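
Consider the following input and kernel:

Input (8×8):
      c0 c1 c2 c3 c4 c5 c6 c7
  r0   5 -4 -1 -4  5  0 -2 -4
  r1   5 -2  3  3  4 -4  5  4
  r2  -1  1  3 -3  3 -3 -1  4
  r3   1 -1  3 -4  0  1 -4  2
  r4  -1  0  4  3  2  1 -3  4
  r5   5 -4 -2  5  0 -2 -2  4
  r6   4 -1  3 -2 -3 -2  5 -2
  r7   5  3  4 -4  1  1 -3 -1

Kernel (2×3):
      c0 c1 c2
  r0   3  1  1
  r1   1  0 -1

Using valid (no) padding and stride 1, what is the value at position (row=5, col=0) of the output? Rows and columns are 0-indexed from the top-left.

10

The receptive field on the input at this output position is [5 -4 -2 / 4 -1 3]. Elementwise product with the kernel and sum: 5·3 + -4·1 + -2·1 + 4·1 + 3·-1.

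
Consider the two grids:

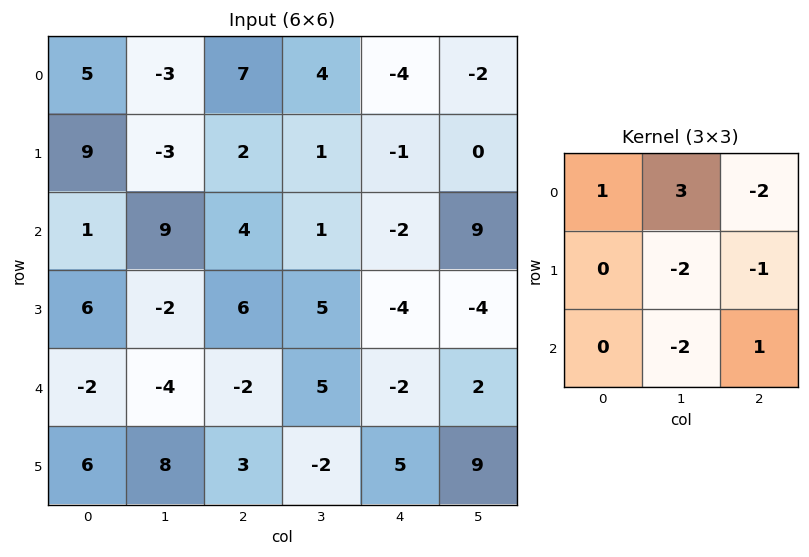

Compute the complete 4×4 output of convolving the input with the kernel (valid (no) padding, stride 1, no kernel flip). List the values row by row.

Output[0,0]: The receptive field on the input at this output position is [5 -3 7 / 9 -3 2 / 1 9 4]. Elementwise product with the kernel and sum: 5·1 + -3·3 + 7·-2 + -3·-2 + 2·-1 + 9·-2 + 4·1.

-28 -2 22 11
-16 -15 -7 -3
24 11 -7 -5
-15 -3 30 2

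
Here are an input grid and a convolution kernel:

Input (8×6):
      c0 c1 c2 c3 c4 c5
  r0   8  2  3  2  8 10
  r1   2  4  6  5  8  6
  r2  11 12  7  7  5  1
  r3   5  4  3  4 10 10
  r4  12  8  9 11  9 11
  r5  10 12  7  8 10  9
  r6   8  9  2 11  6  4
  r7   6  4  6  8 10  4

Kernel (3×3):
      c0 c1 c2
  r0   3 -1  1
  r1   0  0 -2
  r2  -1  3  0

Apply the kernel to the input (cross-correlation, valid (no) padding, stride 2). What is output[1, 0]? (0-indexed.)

The receptive field on the input at this output position is [11 12 7 / 5 4 3 / 12 8 9]. Elementwise product with the kernel and sum: 11·3 + 12·-1 + 7·1 + 3·-2 + 12·-1 + 8·3.

34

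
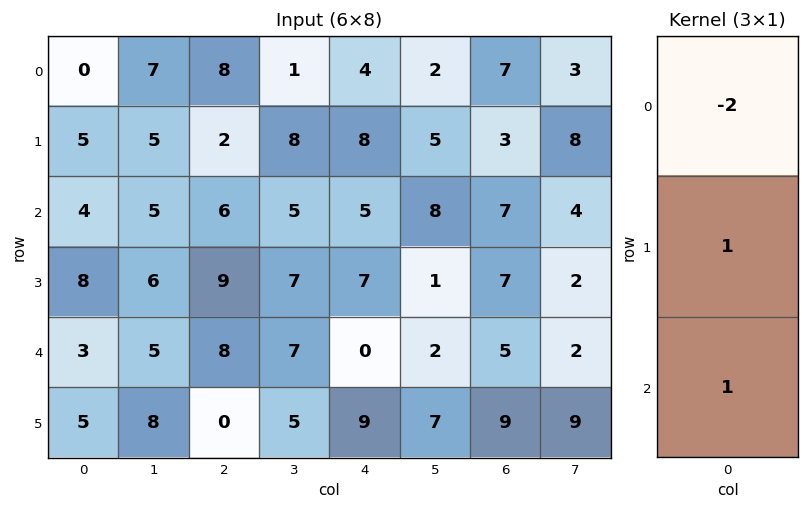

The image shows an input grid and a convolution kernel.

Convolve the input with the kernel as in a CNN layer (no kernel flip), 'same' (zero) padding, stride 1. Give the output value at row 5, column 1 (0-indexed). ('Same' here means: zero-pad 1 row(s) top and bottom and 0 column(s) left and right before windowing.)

The receptive field on the zero-padded input at this output position is [5 / 8 / 0]. Elementwise product with the kernel and sum: 5·-2 + 8·1 + 0·1.

-2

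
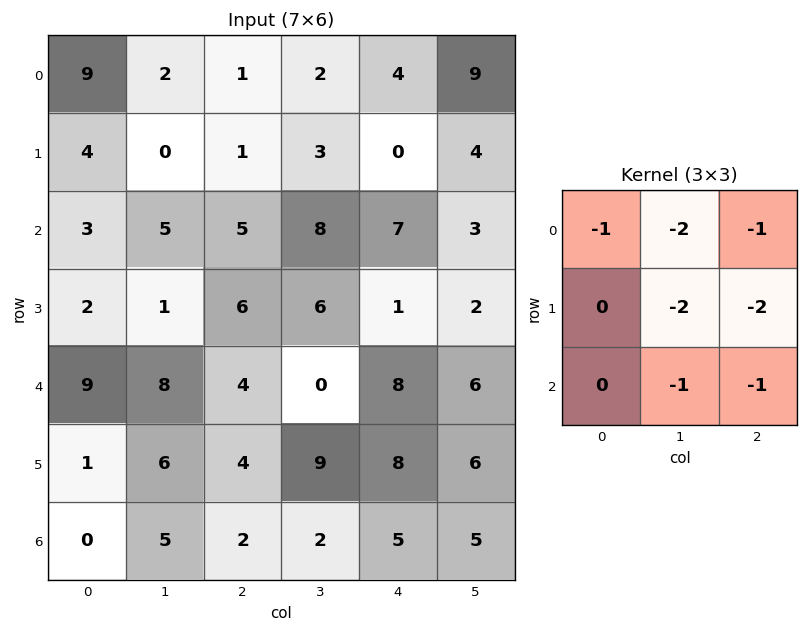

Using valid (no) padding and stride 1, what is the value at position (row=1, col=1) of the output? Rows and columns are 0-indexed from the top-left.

-43

The receptive field on the input at this output position is [0 1 3 / 5 5 8 / 1 6 6]. Elementwise product with the kernel and sum: 0·-1 + 1·-2 + 3·-1 + 5·-2 + 8·-2 + 6·-1 + 6·-1.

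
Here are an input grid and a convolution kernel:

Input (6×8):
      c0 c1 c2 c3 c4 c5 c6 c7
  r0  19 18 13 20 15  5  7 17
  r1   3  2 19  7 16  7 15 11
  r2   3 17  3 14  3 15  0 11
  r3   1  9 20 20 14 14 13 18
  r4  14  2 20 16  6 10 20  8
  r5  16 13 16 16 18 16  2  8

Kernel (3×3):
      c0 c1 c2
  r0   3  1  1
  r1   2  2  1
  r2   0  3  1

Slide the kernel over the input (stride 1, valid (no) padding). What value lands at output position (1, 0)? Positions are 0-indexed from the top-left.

120

The receptive field on the input at this output position is [3 2 19 / 3 17 3 / 1 9 20]. Elementwise product with the kernel and sum: 3·3 + 2·1 + 19·1 + 3·2 + 17·2 + 3·1 + 9·3 + 20·1.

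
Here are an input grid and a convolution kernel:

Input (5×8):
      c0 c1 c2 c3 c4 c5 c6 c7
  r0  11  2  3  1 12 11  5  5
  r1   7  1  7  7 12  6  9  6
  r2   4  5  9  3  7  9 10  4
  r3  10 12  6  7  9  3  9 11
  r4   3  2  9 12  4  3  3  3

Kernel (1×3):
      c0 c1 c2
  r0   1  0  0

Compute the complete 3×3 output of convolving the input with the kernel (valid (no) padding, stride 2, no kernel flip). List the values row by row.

Output[0,0]: The receptive field on the input at this output position is [11 2 3]. Elementwise product with the kernel and sum: 11·1.
Output[0,1]: The receptive field on the input at this output position is [3 1 12]. Elementwise product with the kernel and sum: 3·1.

11 3 12
4 9 7
3 9 4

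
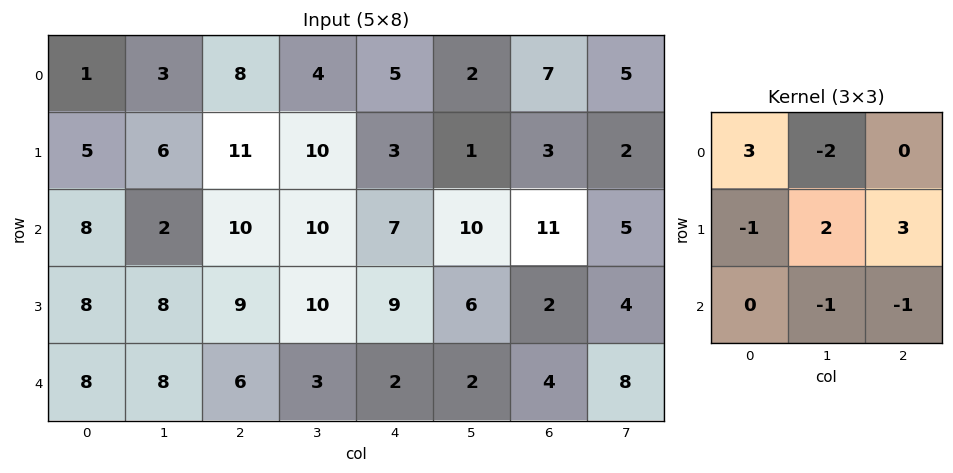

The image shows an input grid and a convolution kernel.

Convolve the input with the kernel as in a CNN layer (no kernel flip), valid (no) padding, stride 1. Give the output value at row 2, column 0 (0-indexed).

The receptive field on the input at this output position is [8 2 10 / 8 8 9 / 8 8 6]. Elementwise product with the kernel and sum: 8·3 + 2·-2 + 8·-1 + 8·2 + 9·3 + 8·-1 + 6·-1.

41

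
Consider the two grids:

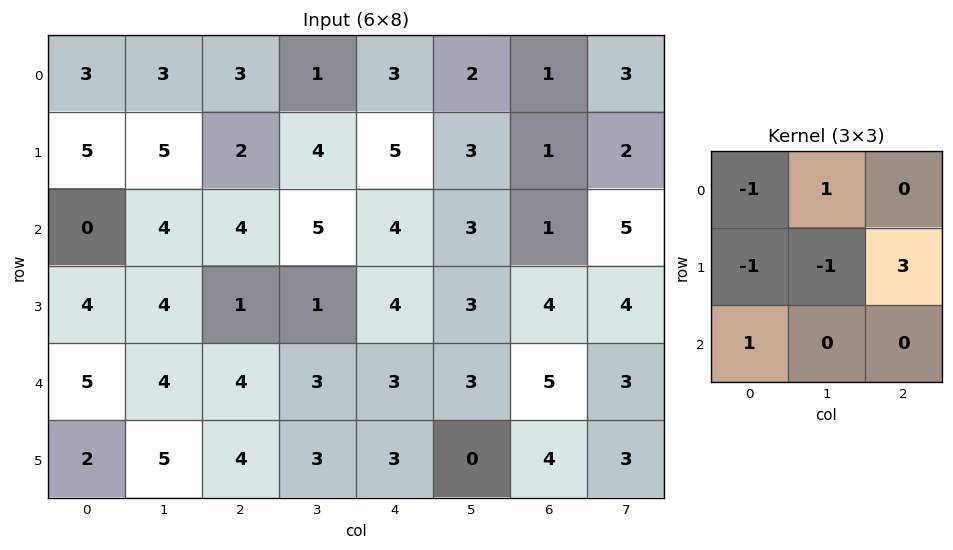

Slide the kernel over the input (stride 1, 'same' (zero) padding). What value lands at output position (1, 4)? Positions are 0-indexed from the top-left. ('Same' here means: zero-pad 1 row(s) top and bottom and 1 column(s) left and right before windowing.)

The receptive field on the zero-padded input at this output position is [1 3 2 / 4 5 3 / 5 4 3]. Elementwise product with the kernel and sum: 1·-1 + 3·1 + 4·-1 + 5·-1 + 3·3 + 5·1.

7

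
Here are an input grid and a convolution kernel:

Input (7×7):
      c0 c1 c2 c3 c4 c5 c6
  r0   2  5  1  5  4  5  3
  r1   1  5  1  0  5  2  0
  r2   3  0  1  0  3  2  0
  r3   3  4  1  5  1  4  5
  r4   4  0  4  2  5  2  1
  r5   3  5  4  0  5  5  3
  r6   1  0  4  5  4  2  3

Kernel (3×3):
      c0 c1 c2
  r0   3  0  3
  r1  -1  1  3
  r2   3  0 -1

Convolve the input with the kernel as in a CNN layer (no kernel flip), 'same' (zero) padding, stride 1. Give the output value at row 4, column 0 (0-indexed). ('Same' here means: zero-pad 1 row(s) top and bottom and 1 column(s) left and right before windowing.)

11

The receptive field on the zero-padded input at this output position is [0 3 4 / 0 4 0 / 0 3 5]. Elementwise product with the kernel and sum: 0·3 + 4·3 + 0·-1 + 4·1 + 0·3 + 0·3 + 5·-1.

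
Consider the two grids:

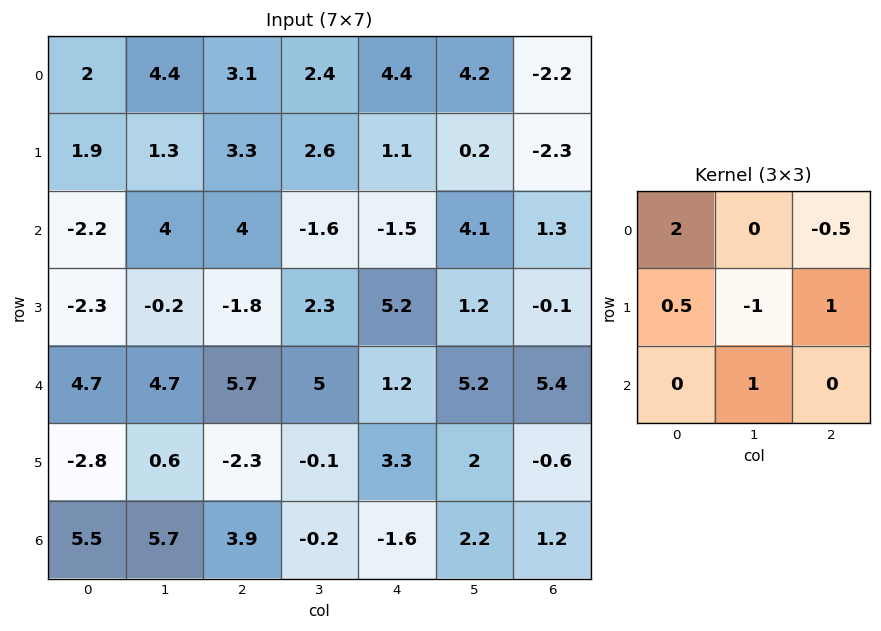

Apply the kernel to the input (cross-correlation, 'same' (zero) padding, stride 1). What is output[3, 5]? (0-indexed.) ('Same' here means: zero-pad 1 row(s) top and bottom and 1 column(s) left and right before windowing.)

The receptive field on the zero-padded input at this output position is [-1.5 4.1 1.3 / 5.2 1.2 -0.1 / 1.2 5.2 5.4]. Elementwise product with the kernel and sum: -1.5·2 + 1.3·-0.5 + 5.2·0.5 + 1.2·-1 + -0.1·1 + 5.2·1.

2.85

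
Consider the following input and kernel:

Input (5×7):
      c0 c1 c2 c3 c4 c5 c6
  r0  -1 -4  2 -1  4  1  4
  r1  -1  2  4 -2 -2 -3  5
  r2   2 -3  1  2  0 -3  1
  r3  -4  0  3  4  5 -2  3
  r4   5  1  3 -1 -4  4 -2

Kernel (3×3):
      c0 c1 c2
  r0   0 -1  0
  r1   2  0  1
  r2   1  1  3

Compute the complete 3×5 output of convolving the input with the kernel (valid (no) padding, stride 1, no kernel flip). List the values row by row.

8 4 10 -18 0
8 7 26 6 16
13 4 -1 13 10

Output[0,0]: The receptive field on the input at this output position is [-1 -4 2 / -1 2 4 / 2 -3 1]. Elementwise product with the kernel and sum: -4·-1 + -1·2 + 4·1 + 2·1 + -3·1 + 1·3.
Output[0,1]: The receptive field on the input at this output position is [-4 2 -1 / 2 4 -2 / -3 1 2]. Elementwise product with the kernel and sum: 2·-1 + 2·2 + -2·1 + -3·1 + 1·1 + 2·3.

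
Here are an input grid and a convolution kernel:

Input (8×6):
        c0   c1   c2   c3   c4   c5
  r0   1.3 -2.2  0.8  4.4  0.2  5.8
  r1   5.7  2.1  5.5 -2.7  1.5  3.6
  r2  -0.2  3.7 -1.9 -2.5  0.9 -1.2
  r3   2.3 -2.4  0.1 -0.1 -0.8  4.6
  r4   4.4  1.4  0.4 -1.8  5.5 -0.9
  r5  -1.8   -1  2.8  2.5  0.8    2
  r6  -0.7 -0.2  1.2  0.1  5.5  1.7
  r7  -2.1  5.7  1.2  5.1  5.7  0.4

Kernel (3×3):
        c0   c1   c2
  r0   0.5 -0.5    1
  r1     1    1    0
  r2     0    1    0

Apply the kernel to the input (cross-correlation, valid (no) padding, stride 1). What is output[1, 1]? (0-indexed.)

The receptive field on the input at this output position is [2.1 5.5 -2.7 / 3.7 -1.9 -2.5 / -2.4 0.1 -0.1]. Elementwise product with the kernel and sum: 2.1·0.5 + 5.5·-0.5 + -2.7·1 + 3.7·1 + -1.9·1 + 0.1·1.

-2.5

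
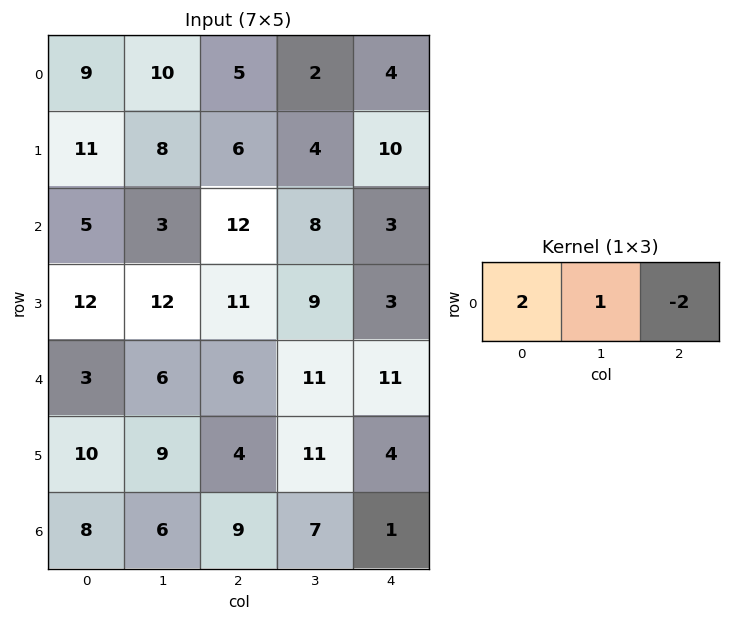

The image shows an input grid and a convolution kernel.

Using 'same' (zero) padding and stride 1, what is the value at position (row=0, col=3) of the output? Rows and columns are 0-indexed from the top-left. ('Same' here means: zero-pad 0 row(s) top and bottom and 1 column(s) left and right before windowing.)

The receptive field on the zero-padded input at this output position is [5 2 4]. Elementwise product with the kernel and sum: 5·2 + 2·1 + 4·-2.

4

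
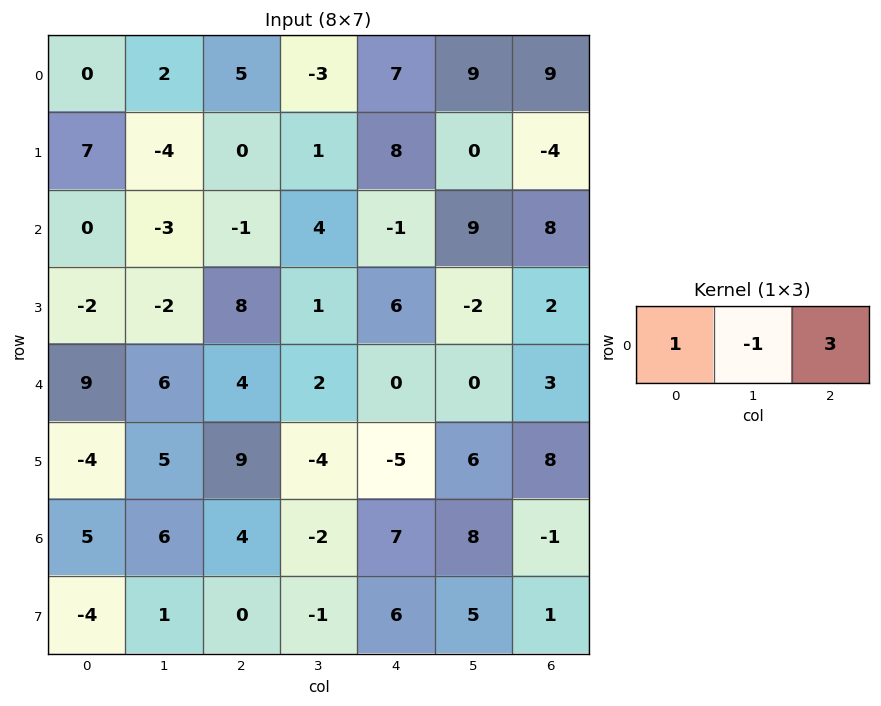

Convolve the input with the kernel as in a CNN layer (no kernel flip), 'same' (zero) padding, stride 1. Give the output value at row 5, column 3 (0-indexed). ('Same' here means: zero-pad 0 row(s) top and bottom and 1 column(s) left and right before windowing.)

The receptive field on the zero-padded input at this output position is [9 -4 -5]. Elementwise product with the kernel and sum: 9·1 + -4·-1 + -5·3.

-2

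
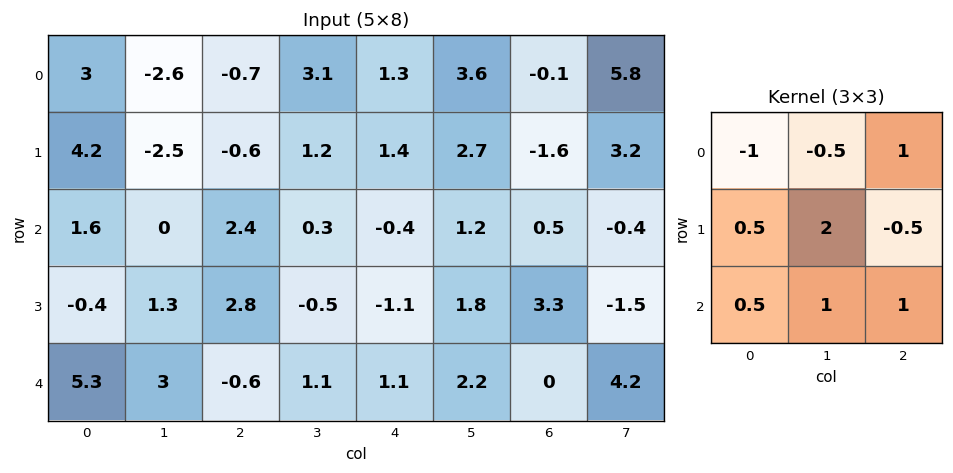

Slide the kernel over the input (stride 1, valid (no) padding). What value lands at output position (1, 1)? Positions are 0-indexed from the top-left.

11.6

The receptive field on the input at this output position is [-2.5 -0.6 1.2 / 0 2.4 0.3 / 1.3 2.8 -0.5]. Elementwise product with the kernel and sum: -2.5·-1 + -0.6·-0.5 + 1.2·1 + 0·0.5 + 2.4·2 + 0.3·-0.5 + 1.3·0.5 + 2.8·1 + -0.5·1.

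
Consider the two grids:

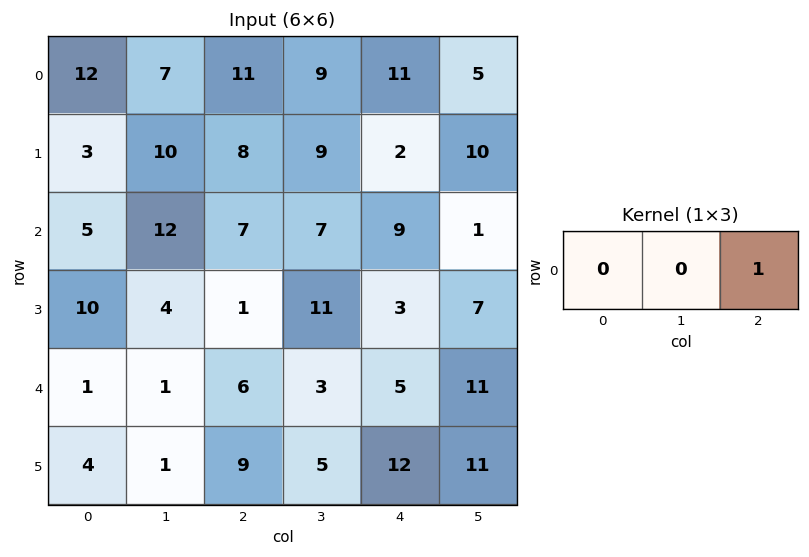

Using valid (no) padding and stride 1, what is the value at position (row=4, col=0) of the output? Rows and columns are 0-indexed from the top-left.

6

The receptive field on the input at this output position is [1 1 6]. Elementwise product with the kernel and sum: 6·1.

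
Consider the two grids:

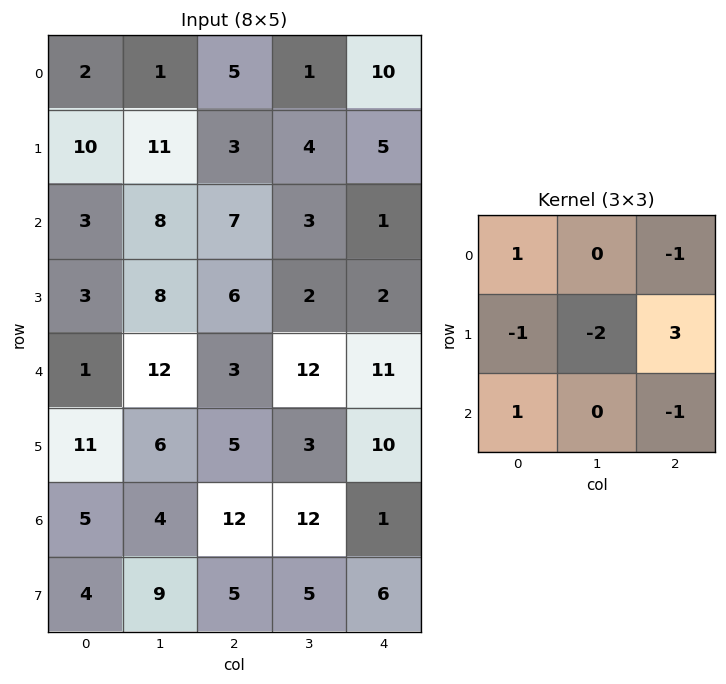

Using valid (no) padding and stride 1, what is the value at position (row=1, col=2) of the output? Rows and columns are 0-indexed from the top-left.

-8

The receptive field on the input at this output position is [3 4 5 / 7 3 1 / 6 2 2]. Elementwise product with the kernel and sum: 3·1 + 5·-1 + 7·-1 + 3·-2 + 1·3 + 6·1 + 2·-1.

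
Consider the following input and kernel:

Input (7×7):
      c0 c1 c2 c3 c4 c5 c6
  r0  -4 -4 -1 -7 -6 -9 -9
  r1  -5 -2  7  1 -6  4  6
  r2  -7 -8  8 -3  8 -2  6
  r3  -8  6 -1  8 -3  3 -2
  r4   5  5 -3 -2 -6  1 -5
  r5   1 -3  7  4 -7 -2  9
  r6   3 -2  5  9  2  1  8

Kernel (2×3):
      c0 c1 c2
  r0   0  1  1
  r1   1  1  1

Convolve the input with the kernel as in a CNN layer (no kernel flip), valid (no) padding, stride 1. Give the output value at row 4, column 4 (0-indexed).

The receptive field on the input at this output position is [-6 1 -5 / -7 -2 9]. Elementwise product with the kernel and sum: 1·1 + -5·1 + -7·1 + -2·1 + 9·1.

-4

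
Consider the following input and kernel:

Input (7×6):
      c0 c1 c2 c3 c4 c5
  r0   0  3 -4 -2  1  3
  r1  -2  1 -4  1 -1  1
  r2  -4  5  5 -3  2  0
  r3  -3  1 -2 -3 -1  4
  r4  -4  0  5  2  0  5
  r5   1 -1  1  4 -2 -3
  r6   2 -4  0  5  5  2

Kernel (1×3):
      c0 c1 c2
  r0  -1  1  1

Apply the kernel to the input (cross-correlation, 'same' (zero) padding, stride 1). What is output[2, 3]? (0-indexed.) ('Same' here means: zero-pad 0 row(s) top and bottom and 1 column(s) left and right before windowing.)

-6

The receptive field on the zero-padded input at this output position is [5 -3 2]. Elementwise product with the kernel and sum: 5·-1 + -3·1 + 2·1.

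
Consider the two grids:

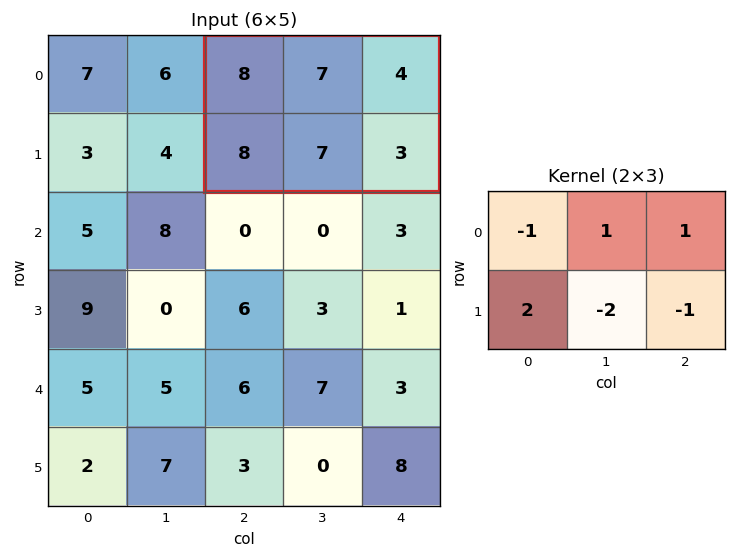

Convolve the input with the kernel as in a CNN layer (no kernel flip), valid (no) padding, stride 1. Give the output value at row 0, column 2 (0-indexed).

The receptive field on the input at this output position is [8 7 4 / 8 7 3]. Elementwise product with the kernel and sum: 8·-1 + 7·1 + 4·1 + 8·2 + 7·-2 + 3·-1.

2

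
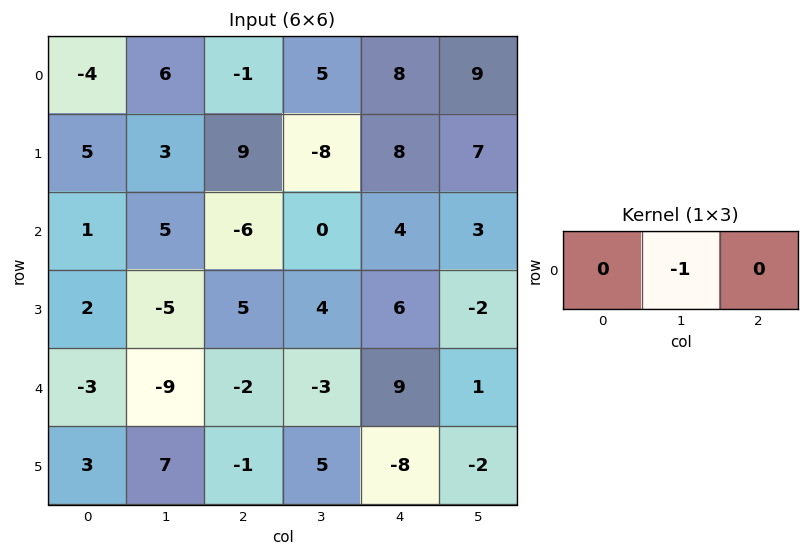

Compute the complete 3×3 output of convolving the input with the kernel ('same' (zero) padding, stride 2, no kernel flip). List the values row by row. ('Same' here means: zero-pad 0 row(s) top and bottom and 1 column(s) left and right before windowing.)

4 1 -8
-1 6 -4
3 2 -9

Output[0,0]: The receptive field on the zero-padded input at this output position is [0 -4 6]. Elementwise product with the kernel and sum: -4·-1.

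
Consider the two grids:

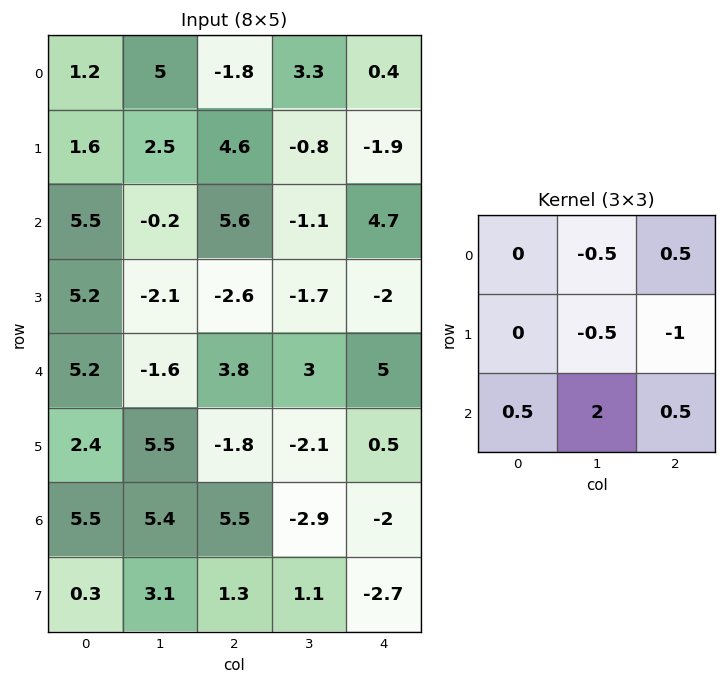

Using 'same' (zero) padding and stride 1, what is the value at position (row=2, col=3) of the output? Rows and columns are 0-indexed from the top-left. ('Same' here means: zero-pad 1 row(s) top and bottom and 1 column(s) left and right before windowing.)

The receptive field on the zero-padded input at this output position is [4.6 -0.8 -1.9 / 5.6 -1.1 4.7 / -2.6 -1.7 -2]. Elementwise product with the kernel and sum: -0.8·-0.5 + -1.9·0.5 + -1.1·-0.5 + 4.7·-1 + -2.6·0.5 + -1.7·2 + -2·0.5.

-10.4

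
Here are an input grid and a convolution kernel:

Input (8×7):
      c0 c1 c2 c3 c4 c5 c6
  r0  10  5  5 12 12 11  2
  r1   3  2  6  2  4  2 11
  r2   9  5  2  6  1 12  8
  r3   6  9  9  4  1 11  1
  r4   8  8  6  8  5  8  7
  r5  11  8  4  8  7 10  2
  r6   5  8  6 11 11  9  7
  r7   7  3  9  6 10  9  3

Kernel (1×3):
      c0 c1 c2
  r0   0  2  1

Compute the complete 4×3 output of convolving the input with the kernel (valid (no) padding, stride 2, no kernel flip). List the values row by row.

15 36 24
12 13 32
22 21 23
22 33 25

Output[0,0]: The receptive field on the input at this output position is [10 5 5]. Elementwise product with the kernel and sum: 5·2 + 5·1.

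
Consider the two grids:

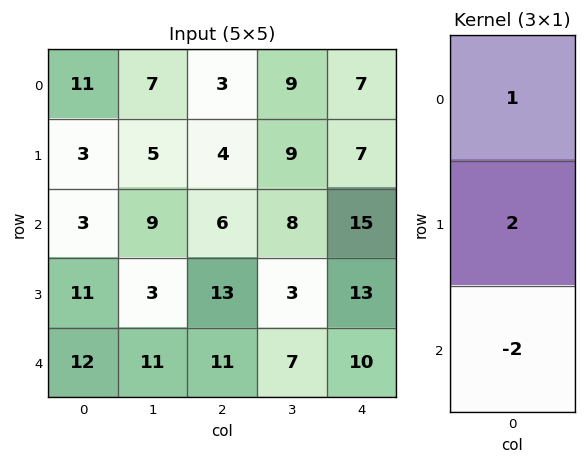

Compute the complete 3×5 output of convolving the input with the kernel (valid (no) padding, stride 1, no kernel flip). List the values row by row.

11 -1 -1 11 -9
-13 17 -10 19 11
1 -7 10 0 21

Output[0,0]: The receptive field on the input at this output position is [11 / 3 / 3]. Elementwise product with the kernel and sum: 11·1 + 3·2 + 3·-2.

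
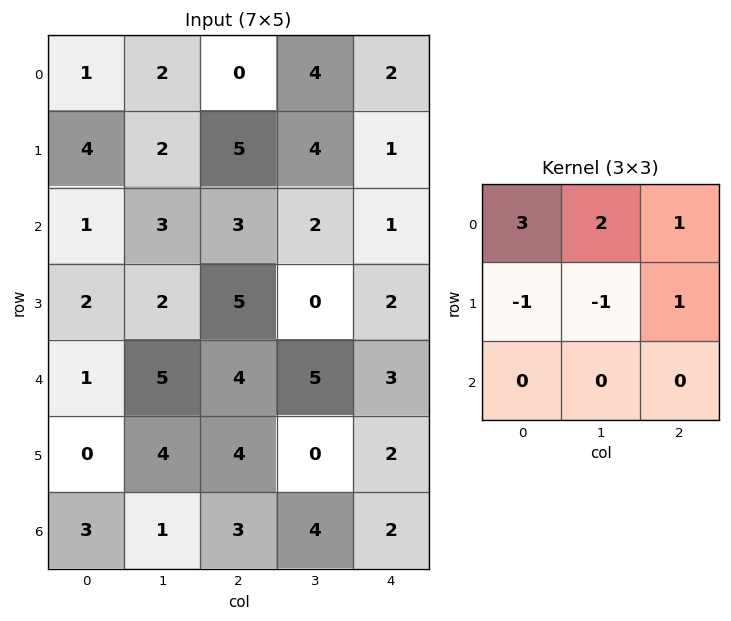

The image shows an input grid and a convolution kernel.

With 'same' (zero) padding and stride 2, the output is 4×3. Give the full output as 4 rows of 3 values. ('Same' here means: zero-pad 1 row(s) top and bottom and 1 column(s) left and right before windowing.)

1 2 -6
12 16 11
10 12 -4
2 20 -2

Output[0,0]: The receptive field on the zero-padded input at this output position is [0 0 0 / 0 1 2 / 0 4 2]. Elementwise product with the kernel and sum: 0·3 + 0·2 + 0·1 + 0·-1 + 1·-1 + 2·1.
Output[0,1]: The receptive field on the zero-padded input at this output position is [0 0 0 / 2 0 4 / 2 5 4]. Elementwise product with the kernel and sum: 0·3 + 0·2 + 0·1 + 2·-1 + 0·-1 + 4·1.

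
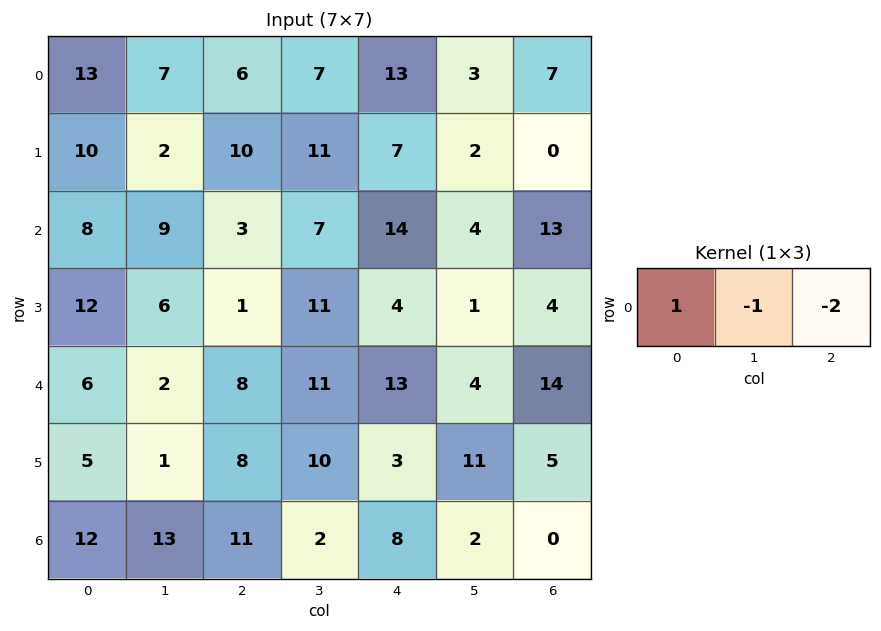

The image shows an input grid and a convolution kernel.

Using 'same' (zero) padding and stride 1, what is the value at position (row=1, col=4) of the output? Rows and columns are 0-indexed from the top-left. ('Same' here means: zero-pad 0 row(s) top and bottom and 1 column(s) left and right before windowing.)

The receptive field on the zero-padded input at this output position is [11 7 2]. Elementwise product with the kernel and sum: 11·1 + 7·-1 + 2·-2.

0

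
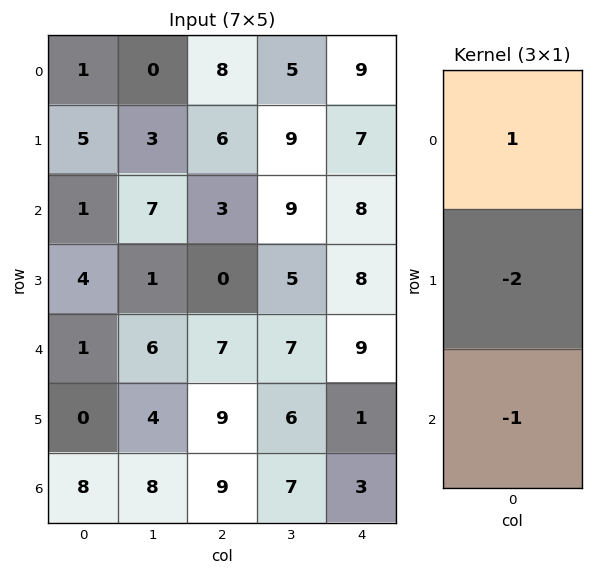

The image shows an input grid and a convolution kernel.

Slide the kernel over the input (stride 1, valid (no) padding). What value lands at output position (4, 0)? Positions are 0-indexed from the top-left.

-7

The receptive field on the input at this output position is [1 / 0 / 8]. Elementwise product with the kernel and sum: 1·1 + 0·-2 + 8·-1.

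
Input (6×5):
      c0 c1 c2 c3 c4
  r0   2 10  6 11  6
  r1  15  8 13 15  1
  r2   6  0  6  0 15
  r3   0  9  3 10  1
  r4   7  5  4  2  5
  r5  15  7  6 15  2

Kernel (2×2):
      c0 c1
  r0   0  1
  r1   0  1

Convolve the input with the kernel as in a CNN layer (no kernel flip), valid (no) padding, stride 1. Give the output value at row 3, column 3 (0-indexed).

The receptive field on the input at this output position is [10 1 / 2 5]. Elementwise product with the kernel and sum: 1·1 + 5·1.

6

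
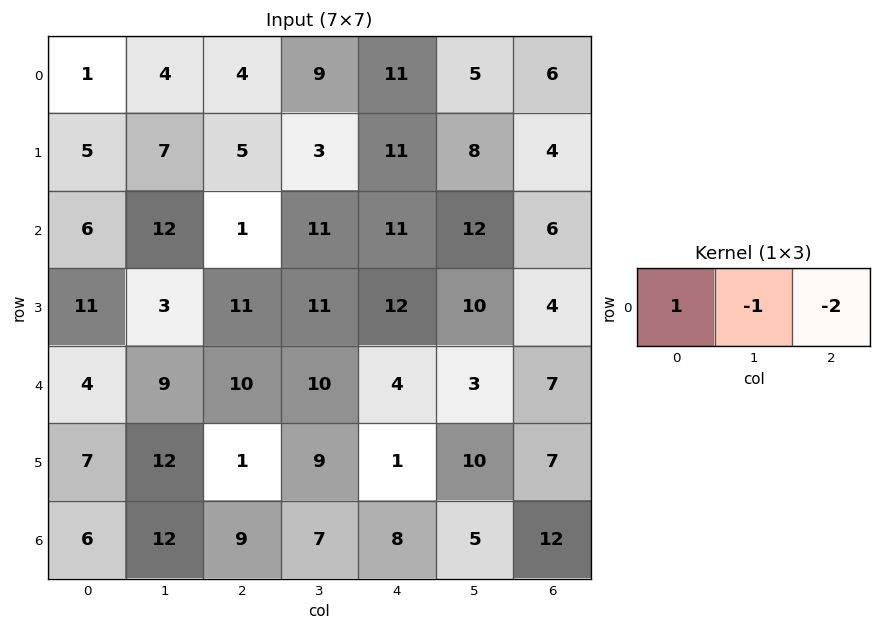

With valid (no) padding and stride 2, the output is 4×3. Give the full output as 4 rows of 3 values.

Output[0,0]: The receptive field on the input at this output position is [1 4 4]. Elementwise product with the kernel and sum: 1·1 + 4·-1 + 4·-2.
Output[0,1]: The receptive field on the input at this output position is [4 9 11]. Elementwise product with the kernel and sum: 4·1 + 9·-1 + 11·-2.

-11 -27 -6
-8 -32 -13
-25 -8 -13
-24 -14 -21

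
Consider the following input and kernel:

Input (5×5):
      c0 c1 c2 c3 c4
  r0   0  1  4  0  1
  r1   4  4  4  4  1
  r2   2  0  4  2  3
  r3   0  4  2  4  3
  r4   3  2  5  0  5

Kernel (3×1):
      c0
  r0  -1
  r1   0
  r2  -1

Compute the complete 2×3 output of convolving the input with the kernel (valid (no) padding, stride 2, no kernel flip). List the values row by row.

Output[0,0]: The receptive field on the input at this output position is [0 / 4 / 2]. Elementwise product with the kernel and sum: 0·-1 + 2·-1.
Output[0,1]: The receptive field on the input at this output position is [4 / 4 / 4]. Elementwise product with the kernel and sum: 4·-1 + 4·-1.

-2 -8 -4
-5 -9 -8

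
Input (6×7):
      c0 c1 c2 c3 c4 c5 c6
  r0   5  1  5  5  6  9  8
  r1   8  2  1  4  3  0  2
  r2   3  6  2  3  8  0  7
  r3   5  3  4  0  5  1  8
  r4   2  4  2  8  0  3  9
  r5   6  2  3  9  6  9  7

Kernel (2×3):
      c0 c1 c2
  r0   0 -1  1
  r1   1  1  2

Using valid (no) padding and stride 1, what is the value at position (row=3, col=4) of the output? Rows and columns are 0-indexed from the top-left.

The receptive field on the input at this output position is [5 1 8 / 0 3 9]. Elementwise product with the kernel and sum: 1·-1 + 8·1 + 0·1 + 3·1 + 9·2.

28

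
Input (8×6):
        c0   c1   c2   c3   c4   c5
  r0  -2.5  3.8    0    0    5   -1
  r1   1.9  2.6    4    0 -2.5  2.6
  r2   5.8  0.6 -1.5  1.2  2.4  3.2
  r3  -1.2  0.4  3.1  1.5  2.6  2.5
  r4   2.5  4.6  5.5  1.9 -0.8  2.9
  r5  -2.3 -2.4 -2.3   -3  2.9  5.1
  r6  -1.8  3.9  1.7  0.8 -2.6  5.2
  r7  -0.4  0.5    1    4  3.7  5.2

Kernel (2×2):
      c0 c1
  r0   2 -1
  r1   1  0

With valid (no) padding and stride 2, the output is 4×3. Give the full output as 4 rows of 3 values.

-6.9 4 8.5
9.8 -1.1 4.2
-1.9 6.8 -1.6
-7.9 3.6 -6.7

Output[0,0]: The receptive field on the input at this output position is [-2.5 3.8 / 1.9 2.6]. Elementwise product with the kernel and sum: -2.5·2 + 3.8·-1 + 1.9·1.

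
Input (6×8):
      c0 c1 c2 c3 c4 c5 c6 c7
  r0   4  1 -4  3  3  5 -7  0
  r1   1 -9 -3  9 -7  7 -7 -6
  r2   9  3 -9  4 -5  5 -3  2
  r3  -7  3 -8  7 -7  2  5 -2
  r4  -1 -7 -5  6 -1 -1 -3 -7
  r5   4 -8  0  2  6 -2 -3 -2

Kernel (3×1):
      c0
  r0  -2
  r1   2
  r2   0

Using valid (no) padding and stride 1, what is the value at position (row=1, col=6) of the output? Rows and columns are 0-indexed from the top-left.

The receptive field on the input at this output position is [-7 / -3 / 5]. Elementwise product with the kernel and sum: -7·-2 + -3·2.

8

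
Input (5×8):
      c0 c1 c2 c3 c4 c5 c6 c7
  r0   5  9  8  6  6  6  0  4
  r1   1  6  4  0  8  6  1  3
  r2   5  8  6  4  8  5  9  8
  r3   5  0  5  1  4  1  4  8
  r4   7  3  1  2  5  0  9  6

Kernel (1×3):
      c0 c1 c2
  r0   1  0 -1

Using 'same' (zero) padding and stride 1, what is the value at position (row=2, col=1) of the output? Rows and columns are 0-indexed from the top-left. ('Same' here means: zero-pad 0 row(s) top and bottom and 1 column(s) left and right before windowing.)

-1

The receptive field on the zero-padded input at this output position is [5 8 6]. Elementwise product with the kernel and sum: 5·1 + 6·-1.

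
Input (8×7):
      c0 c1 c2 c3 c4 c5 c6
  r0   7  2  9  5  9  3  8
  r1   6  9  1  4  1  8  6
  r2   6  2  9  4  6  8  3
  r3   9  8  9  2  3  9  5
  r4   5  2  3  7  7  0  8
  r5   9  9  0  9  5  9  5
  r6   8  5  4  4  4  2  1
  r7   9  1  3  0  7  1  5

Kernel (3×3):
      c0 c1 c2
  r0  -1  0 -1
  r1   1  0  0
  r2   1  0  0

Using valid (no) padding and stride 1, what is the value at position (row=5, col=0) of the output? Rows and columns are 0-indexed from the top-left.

8

The receptive field on the input at this output position is [9 9 0 / 8 5 4 / 9 1 3]. Elementwise product with the kernel and sum: 9·-1 + 0·-1 + 8·1 + 9·1.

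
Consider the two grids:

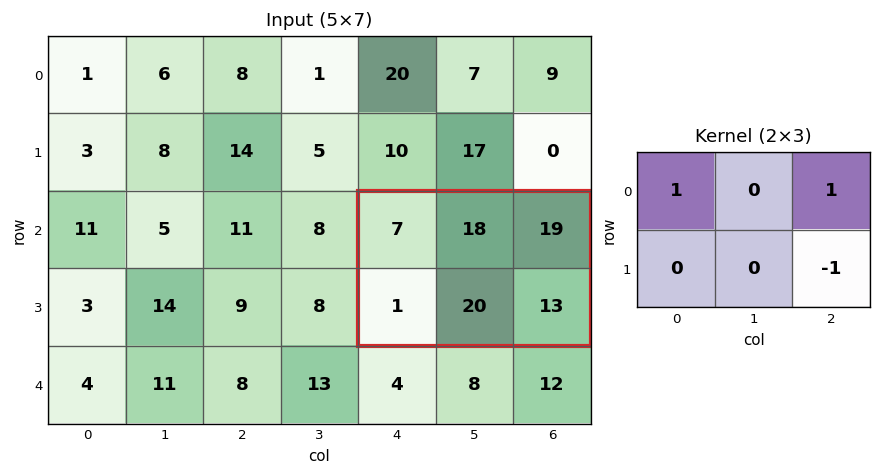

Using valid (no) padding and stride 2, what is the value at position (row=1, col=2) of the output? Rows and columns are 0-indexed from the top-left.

The receptive field on the input at this output position is [7 18 19 / 1 20 13]. Elementwise product with the kernel and sum: 7·1 + 19·1 + 13·-1.

13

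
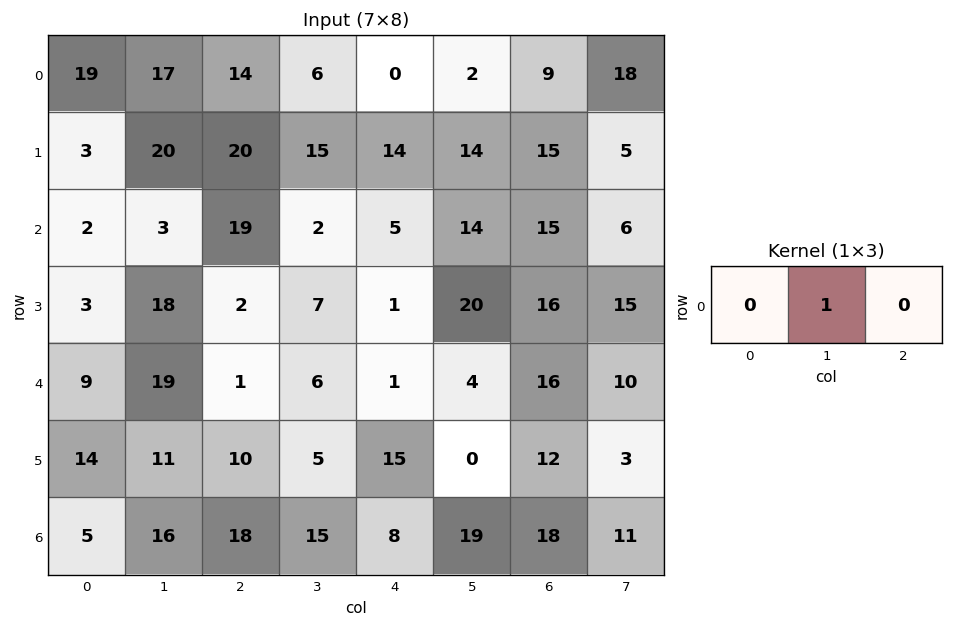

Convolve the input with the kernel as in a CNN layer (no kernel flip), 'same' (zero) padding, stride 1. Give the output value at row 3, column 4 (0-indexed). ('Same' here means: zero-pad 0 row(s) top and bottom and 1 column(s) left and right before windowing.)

The receptive field on the zero-padded input at this output position is [7 1 20]. Elementwise product with the kernel and sum: 1·1.

1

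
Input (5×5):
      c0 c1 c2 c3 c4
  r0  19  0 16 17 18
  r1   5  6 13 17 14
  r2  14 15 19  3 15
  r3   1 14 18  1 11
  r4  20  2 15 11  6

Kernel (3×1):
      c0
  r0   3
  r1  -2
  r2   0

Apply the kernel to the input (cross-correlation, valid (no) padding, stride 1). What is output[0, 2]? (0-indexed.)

The receptive field on the input at this output position is [16 / 13 / 19]. Elementwise product with the kernel and sum: 16·3 + 13·-2.

22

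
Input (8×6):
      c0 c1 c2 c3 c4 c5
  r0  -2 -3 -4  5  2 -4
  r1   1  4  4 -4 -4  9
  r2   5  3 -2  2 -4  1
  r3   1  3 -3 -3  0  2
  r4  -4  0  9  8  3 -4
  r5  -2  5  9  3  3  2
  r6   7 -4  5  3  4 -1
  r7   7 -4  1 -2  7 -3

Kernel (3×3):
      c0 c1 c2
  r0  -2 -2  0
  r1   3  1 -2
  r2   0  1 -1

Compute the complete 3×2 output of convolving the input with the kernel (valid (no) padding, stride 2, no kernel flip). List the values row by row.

14 20
-13 -7
-20 -11

Output[0,0]: The receptive field on the input at this output position is [-2 -3 -4 / 1 4 4 / 5 3 -2]. Elementwise product with the kernel and sum: -2·-2 + -3·-2 + 1·3 + 4·1 + 4·-2 + 3·1 + -2·-1.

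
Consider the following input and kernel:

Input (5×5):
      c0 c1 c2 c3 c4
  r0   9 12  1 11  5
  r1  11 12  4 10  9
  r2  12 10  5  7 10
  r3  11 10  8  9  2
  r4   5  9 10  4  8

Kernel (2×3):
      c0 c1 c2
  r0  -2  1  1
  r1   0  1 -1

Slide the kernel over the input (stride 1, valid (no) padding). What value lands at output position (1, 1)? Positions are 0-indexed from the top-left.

-12

The receptive field on the input at this output position is [12 4 10 / 10 5 7]. Elementwise product with the kernel and sum: 12·-2 + 4·1 + 10·1 + 5·1 + 7·-1.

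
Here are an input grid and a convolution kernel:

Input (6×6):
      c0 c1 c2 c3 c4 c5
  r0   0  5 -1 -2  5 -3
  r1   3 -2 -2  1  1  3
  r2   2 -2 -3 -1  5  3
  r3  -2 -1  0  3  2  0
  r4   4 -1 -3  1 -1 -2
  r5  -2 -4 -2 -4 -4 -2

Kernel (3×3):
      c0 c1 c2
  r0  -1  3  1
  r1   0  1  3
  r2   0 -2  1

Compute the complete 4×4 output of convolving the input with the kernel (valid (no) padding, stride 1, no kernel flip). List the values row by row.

7 -4 11 17
-20 -6 16 15
-13 8 11 21
-5 4 13 2

Output[0,0]: The receptive field on the input at this output position is [0 5 -1 / 3 -2 -2 / 2 -2 -3]. Elementwise product with the kernel and sum: 0·-1 + 5·3 + -1·1 + -2·1 + -2·3 + -2·-2 + -3·1.
Output[0,1]: The receptive field on the input at this output position is [5 -1 -2 / -2 -2 1 / -2 -3 -1]. Elementwise product with the kernel and sum: 5·-1 + -1·3 + -2·1 + -2·1 + 1·3 + -3·-2 + -1·1.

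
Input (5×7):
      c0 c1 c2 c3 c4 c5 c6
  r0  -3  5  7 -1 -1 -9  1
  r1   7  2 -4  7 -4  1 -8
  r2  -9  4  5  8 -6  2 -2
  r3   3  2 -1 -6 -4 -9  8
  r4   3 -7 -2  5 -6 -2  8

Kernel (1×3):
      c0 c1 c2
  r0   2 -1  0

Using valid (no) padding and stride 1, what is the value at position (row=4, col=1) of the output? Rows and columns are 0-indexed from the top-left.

-12

The receptive field on the input at this output position is [-7 -2 5]. Elementwise product with the kernel and sum: -7·2 + -2·-1.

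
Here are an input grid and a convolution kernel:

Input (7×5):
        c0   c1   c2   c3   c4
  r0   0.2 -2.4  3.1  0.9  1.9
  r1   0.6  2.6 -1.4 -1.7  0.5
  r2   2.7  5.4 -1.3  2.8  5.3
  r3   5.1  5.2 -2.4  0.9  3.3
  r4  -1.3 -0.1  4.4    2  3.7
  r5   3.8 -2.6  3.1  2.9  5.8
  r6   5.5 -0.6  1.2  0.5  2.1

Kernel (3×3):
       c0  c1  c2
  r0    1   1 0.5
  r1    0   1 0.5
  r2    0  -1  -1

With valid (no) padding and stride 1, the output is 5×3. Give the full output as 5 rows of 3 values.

Output[0,0]: The receptive field on the input at this output position is [0.2 -2.4 3.1 / 0.6 2.6 -1.4 / 2.7 5.4 -1.3]. Elementwise product with the kernel and sum: 0.2·1 + -2.4·1 + 3.1·0.5 + 2.6·1 + -1.4·0.5 + 5.4·-1 + -1.3·-1.
Output[0,1]: The receptive field on the input at this output position is [-2.4 3.1 0.9 / 2.6 -1.4 -1.7 / 5.4 -1.3 2.8]. Elementwise product with the kernel and sum: -2.4·1 + 3.1·1 + 0.9·0.5 + -1.4·1 + -1.7·0.5 + -1.3·-1 + 2.8·-1.

-2.85 -2.6 -4.6
4.45 1.95 -1.6
7.15 -2.85 1
10.7 2.65 -4.7
-0.85 8.15 11.45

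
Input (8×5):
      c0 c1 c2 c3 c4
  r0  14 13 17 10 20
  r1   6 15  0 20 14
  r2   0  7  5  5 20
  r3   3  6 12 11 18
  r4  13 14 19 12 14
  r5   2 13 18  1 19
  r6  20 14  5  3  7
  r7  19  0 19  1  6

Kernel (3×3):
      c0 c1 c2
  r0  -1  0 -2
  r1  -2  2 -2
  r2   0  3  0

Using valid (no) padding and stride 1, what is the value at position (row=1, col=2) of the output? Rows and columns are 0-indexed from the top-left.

The receptive field on the input at this output position is [0 20 14 / 5 5 20 / 12 11 18]. Elementwise product with the kernel and sum: 0·-1 + 14·-2 + 5·-2 + 5·2 + 20·-2 + 11·3.

-35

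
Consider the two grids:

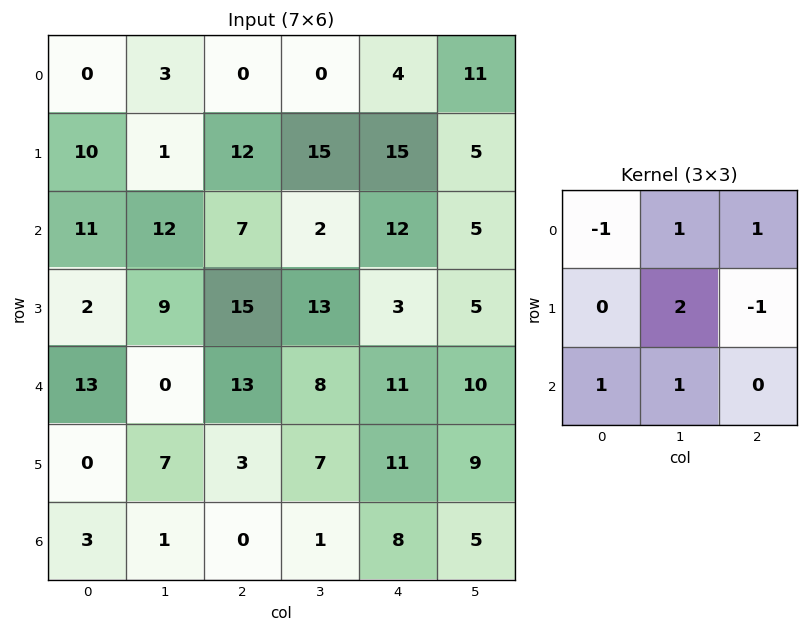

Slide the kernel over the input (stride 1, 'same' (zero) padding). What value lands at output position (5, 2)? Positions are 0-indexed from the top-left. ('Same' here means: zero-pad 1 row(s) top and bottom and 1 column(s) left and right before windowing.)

21

The receptive field on the zero-padded input at this output position is [0 13 8 / 7 3 7 / 1 0 1]. Elementwise product with the kernel and sum: 0·-1 + 13·1 + 8·1 + 3·2 + 7·-1 + 1·1 + 0·1.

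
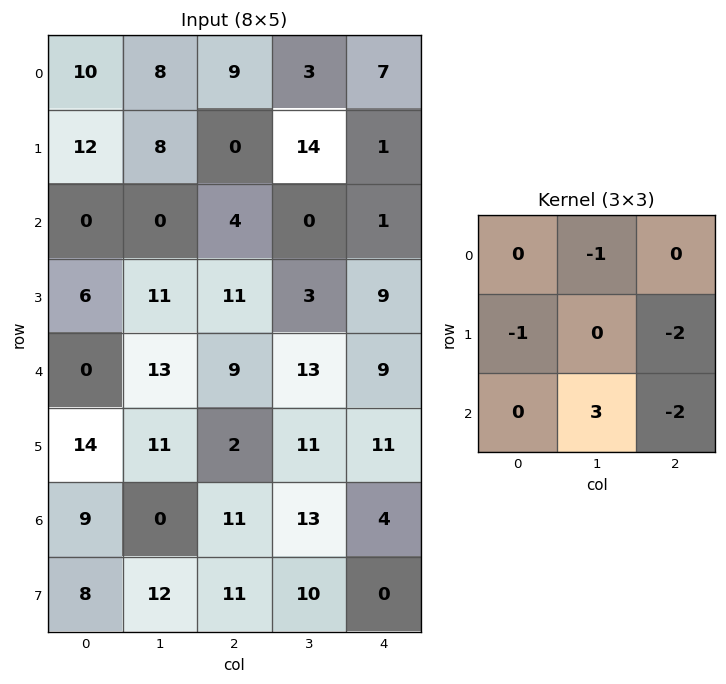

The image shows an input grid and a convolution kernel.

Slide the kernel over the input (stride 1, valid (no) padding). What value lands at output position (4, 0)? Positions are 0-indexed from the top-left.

The receptive field on the input at this output position is [0 13 9 / 14 11 2 / 9 0 11]. Elementwise product with the kernel and sum: 13·-1 + 14·-1 + 2·-2 + 0·3 + 11·-2.

-53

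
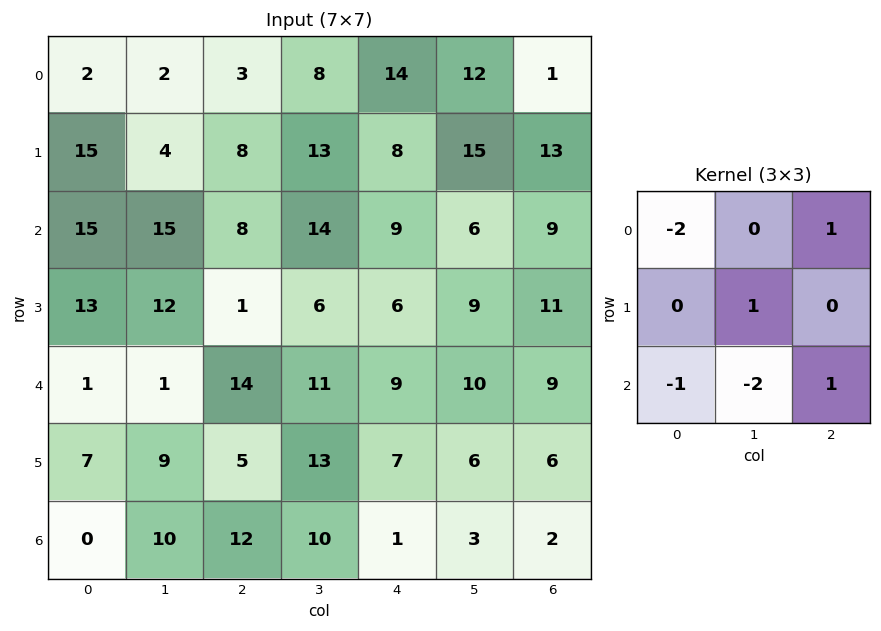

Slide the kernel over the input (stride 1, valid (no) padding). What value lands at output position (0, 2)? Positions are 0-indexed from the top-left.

The receptive field on the input at this output position is [3 8 14 / 8 13 8 / 8 14 9]. Elementwise product with the kernel and sum: 3·-2 + 14·1 + 13·1 + 8·-1 + 14·-2 + 9·1.

-6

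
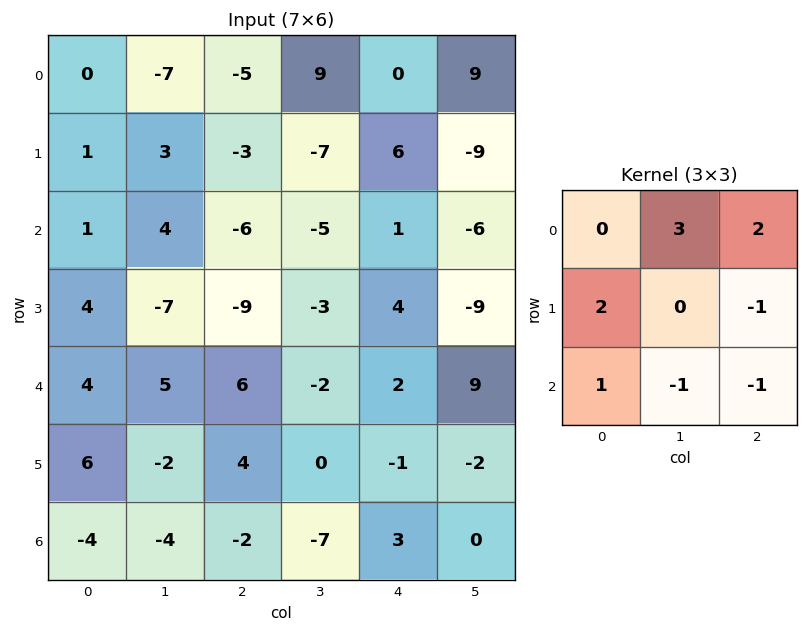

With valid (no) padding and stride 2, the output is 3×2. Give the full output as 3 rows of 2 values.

-23 13
10 -29
37 9

Output[0,0]: The receptive field on the input at this output position is [0 -7 -5 / 1 3 -3 / 1 4 -6]. Elementwise product with the kernel and sum: -7·3 + -5·2 + 1·2 + -3·-1 + 1·1 + 4·-1 + -6·-1.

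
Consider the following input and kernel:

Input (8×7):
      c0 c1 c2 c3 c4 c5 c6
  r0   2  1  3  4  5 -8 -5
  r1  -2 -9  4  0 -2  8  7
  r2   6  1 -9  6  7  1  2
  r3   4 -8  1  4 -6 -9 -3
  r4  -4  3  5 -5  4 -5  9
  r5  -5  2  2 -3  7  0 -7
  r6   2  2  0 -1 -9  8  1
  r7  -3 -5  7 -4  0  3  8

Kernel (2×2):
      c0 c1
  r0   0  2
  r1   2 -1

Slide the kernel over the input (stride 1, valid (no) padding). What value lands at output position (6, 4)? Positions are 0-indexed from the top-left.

13

The receptive field on the input at this output position is [-9 8 / 0 3]. Elementwise product with the kernel and sum: 8·2 + 0·2 + 3·-1.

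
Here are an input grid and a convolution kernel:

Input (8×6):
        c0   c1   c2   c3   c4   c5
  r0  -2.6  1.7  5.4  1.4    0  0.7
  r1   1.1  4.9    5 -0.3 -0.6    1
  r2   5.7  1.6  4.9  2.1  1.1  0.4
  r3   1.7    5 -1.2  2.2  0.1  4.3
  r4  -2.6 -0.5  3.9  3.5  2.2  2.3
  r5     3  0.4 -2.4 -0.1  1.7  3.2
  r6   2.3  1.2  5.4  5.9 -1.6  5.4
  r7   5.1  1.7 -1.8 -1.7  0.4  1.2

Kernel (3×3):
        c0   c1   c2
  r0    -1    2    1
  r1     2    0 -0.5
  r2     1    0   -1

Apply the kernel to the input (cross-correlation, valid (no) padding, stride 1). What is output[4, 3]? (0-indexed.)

The receptive field on the input at this output position is [3.5 2.2 2.3 / -0.1 1.7 3.2 / 5.9 -1.6 5.4]. Elementwise product with the kernel and sum: 3.5·-1 + 2.2·2 + 2.3·1 + -0.1·2 + 3.2·-0.5 + 5.9·1 + 5.4·-1.

1.9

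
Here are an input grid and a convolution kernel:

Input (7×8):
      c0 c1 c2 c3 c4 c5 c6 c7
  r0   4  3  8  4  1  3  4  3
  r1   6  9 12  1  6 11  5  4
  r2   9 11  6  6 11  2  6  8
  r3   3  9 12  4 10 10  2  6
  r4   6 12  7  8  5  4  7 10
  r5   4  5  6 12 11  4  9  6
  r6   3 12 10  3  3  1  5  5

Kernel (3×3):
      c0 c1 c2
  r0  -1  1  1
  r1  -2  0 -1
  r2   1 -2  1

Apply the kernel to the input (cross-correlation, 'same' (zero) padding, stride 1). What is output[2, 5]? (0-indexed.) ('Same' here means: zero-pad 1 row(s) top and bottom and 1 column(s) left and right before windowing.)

-26

The receptive field on the zero-padded input at this output position is [6 11 5 / 11 2 6 / 10 10 2]. Elementwise product with the kernel and sum: 6·-1 + 11·1 + 5·1 + 11·-2 + 6·-1 + 10·1 + 10·-2 + 2·1.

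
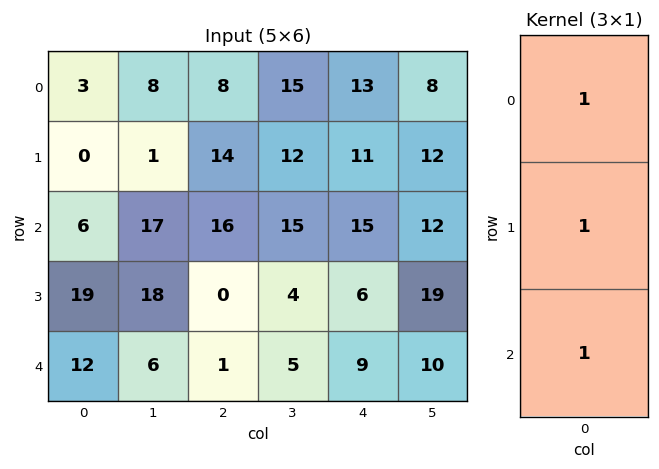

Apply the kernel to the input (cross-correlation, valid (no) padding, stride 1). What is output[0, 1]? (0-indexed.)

26

The receptive field on the input at this output position is [8 / 1 / 17]. Elementwise product with the kernel and sum: 8·1 + 1·1 + 17·1.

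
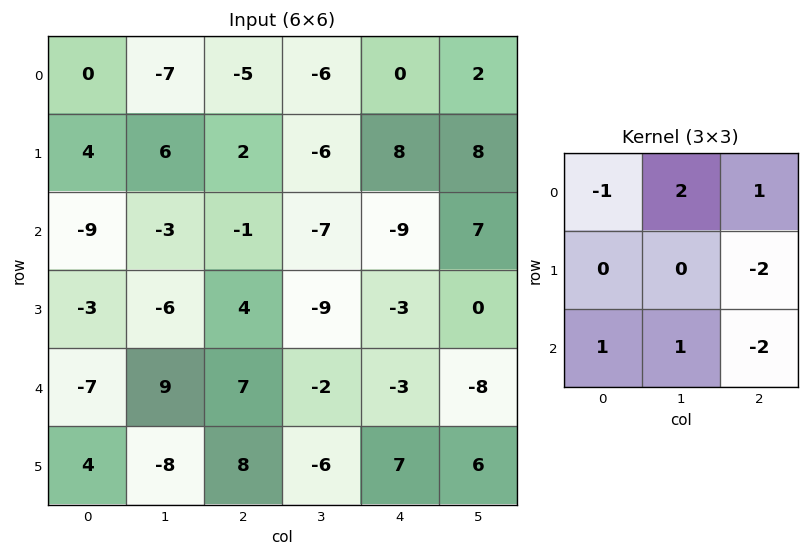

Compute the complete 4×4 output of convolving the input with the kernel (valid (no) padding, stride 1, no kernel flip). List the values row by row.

-33 13 -13 -38
-5 22 13 4
-18 32 -5 7
-39 21 -31 8

Output[0,0]: The receptive field on the input at this output position is [0 -7 -5 / 4 6 2 / -9 -3 -1]. Elementwise product with the kernel and sum: 0·-1 + -7·2 + -5·1 + 2·-2 + -9·1 + -3·1 + -1·-2.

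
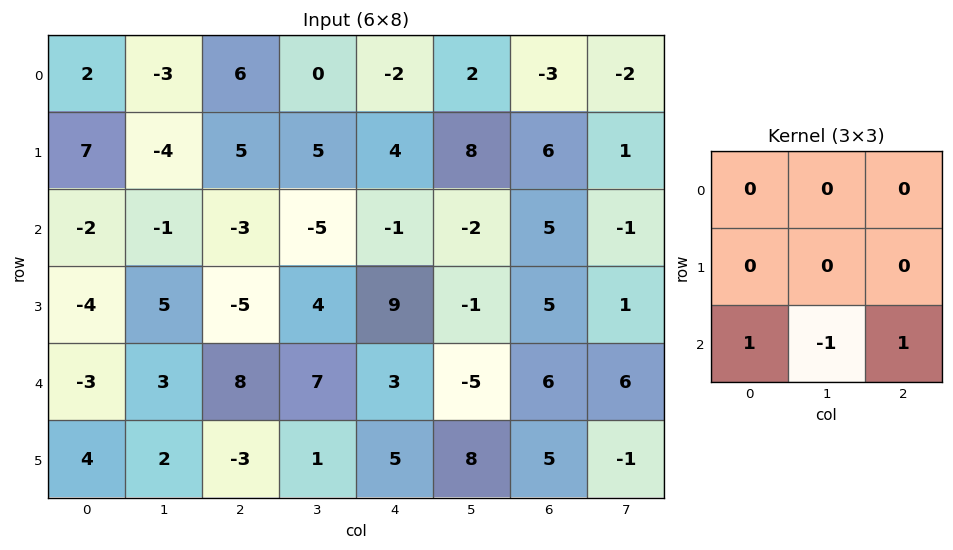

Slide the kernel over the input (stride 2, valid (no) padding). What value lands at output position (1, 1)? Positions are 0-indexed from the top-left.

The receptive field on the input at this output position is [-3 -5 -1 / -5 4 9 / 8 7 3]. Elementwise product with the kernel and sum: 8·1 + 7·-1 + 3·1.

4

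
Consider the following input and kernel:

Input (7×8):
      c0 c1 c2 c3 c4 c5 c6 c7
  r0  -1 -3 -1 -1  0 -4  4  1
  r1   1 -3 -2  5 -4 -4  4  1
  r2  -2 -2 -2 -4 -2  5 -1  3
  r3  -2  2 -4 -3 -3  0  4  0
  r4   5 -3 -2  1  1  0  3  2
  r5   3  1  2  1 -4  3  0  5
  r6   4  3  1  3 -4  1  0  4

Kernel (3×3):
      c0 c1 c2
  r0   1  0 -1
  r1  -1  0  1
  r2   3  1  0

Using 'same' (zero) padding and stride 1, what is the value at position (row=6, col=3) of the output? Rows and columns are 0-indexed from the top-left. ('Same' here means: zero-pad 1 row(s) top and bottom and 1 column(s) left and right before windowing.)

The receptive field on the zero-padded input at this output position is [2 1 -4 / 1 3 -4 / 0 0 0]. Elementwise product with the kernel and sum: 2·1 + -4·-1 + 1·-1 + -4·1 + 0·3 + 0·1.

1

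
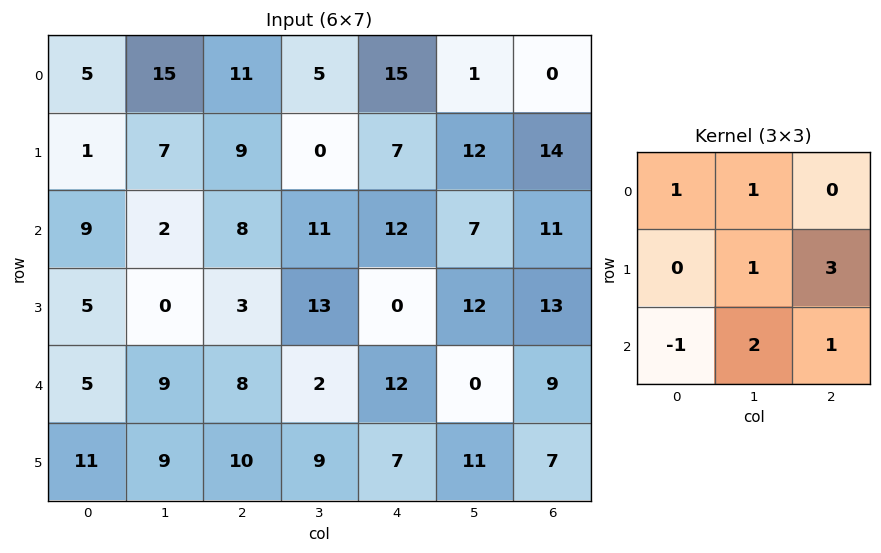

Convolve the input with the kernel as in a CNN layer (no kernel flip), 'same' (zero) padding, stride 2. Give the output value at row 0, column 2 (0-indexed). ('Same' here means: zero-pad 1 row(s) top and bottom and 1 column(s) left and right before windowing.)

44

The receptive field on the zero-padded input at this output position is [0 0 0 / 5 15 1 / 0 7 12]. Elementwise product with the kernel and sum: 0·1 + 0·1 + 15·1 + 1·3 + 0·-1 + 7·2 + 12·1.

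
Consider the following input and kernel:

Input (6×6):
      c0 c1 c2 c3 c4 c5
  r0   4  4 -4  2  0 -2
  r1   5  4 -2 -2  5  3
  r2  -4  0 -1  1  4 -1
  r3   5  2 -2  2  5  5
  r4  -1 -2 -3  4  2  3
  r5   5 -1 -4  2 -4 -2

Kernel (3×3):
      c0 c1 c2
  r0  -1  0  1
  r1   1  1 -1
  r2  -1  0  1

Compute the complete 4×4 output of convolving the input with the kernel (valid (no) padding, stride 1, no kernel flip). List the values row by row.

Output[0,0]: The receptive field on the input at this output position is [4 4 -4 / 5 4 -2 / -4 0 -1]. Elementwise product with the kernel and sum: 4·-1 + -4·1 + 5·1 + 4·1 + -2·-1 + -4·-1 + -1·1.

6 3 0 -6
-17 -8 10 14
10 5 5 -1
-16 -6 6 2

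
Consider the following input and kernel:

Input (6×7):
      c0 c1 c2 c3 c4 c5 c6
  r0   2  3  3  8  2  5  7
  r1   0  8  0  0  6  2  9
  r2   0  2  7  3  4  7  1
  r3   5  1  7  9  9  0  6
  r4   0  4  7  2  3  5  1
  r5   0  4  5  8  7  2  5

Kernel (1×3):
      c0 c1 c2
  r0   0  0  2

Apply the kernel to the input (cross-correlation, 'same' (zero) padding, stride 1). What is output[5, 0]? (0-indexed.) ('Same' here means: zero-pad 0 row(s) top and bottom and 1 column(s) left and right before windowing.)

The receptive field on the zero-padded input at this output position is [0 0 4]. Elementwise product with the kernel and sum: 4·2.

8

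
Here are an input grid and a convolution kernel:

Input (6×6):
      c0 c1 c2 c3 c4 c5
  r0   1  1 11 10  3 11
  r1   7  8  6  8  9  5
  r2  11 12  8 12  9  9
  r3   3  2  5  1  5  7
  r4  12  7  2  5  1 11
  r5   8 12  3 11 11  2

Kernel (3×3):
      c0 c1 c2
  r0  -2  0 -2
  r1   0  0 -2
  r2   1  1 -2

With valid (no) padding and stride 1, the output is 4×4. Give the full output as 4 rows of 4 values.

Output[0,0]: The receptive field on the input at this output position is [1 1 11 / 7 8 6 / 11 12 8]. Elementwise product with the kernel and sum: 1·-2 + 11·-2 + 6·-2 + 11·1 + 12·1 + 8·-2.
Output[0,1]: The receptive field on the input at this output position is [1 11 10 / 8 6 8 / 12 8 12]. Elementwise product with the kernel and sum: 1·-2 + 10·-2 + 8·-2 + 12·1 + 8·1 + 12·-2.

-29 -42 -44 -49
-47 -51 -52 -52
-33 -51 -39 -72
-6 -23 -30 -20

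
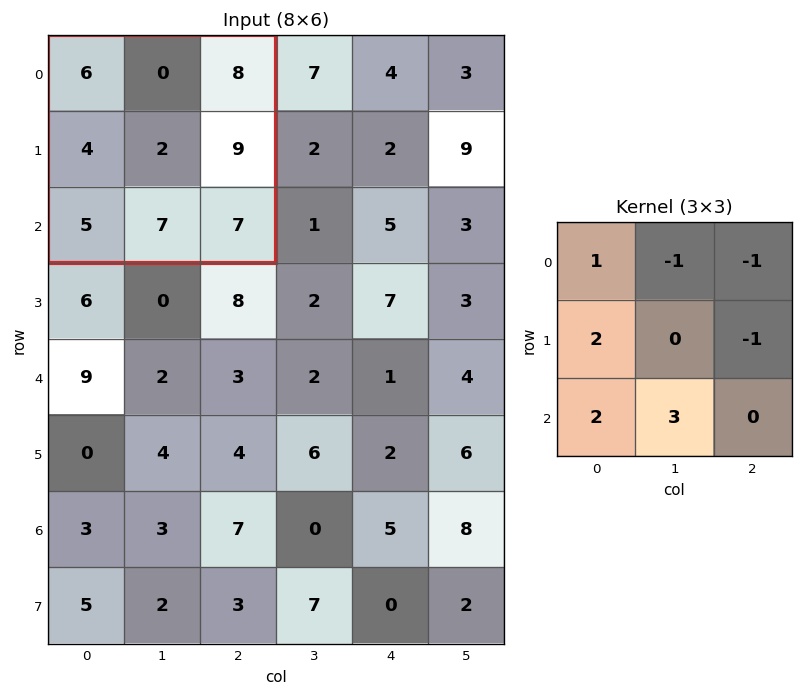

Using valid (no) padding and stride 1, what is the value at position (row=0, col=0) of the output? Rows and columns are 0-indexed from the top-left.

The receptive field on the input at this output position is [6 0 8 / 4 2 9 / 5 7 7]. Elementwise product with the kernel and sum: 6·1 + 0·-1 + 8·-1 + 4·2 + 9·-1 + 5·2 + 7·3.

28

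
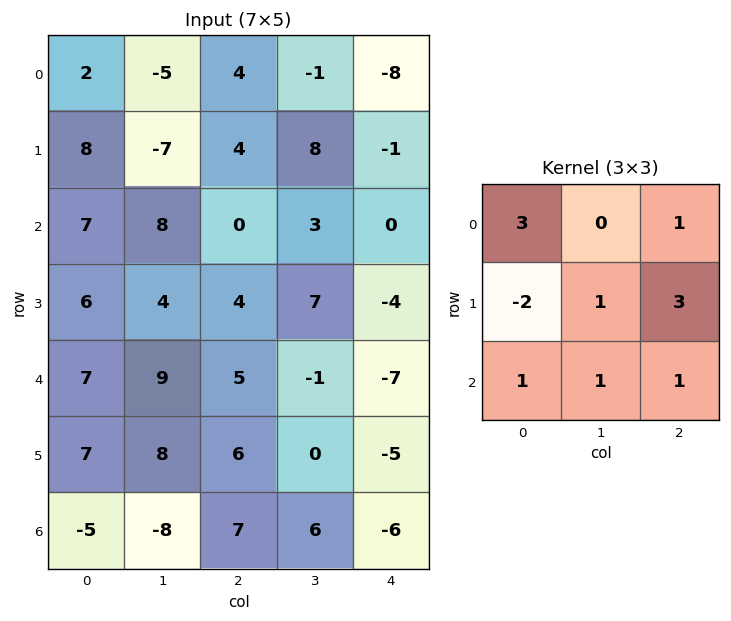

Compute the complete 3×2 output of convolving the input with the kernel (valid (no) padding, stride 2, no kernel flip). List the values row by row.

14 4
46 -16
32 -12

Output[0,0]: The receptive field on the input at this output position is [2 -5 4 / 8 -7 4 / 7 8 0]. Elementwise product with the kernel and sum: 2·3 + 4·1 + 8·-2 + -7·1 + 4·3 + 7·1 + 8·1 + 0·1.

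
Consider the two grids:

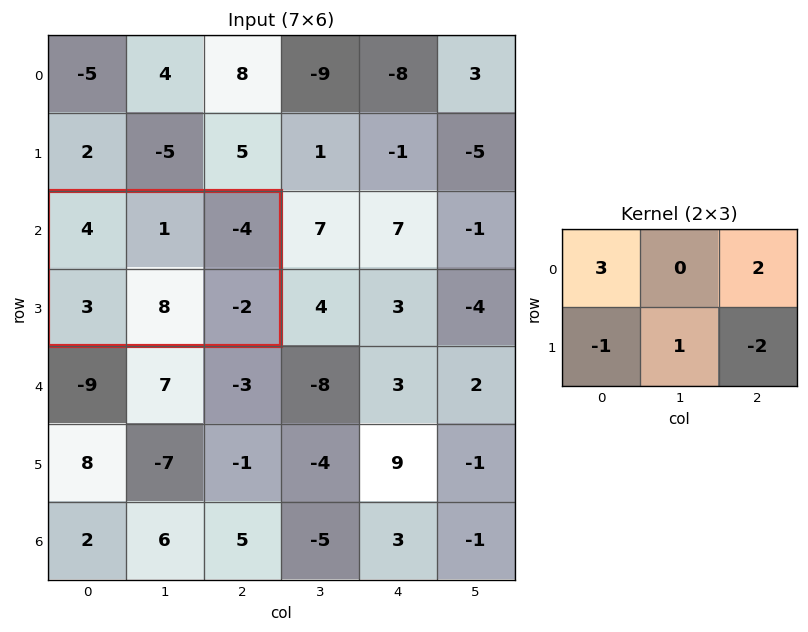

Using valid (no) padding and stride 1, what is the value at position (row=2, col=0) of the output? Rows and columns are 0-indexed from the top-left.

The receptive field on the input at this output position is [4 1 -4 / 3 8 -2]. Elementwise product with the kernel and sum: 4·3 + -4·2 + 3·-1 + 8·1 + -2·-2.

13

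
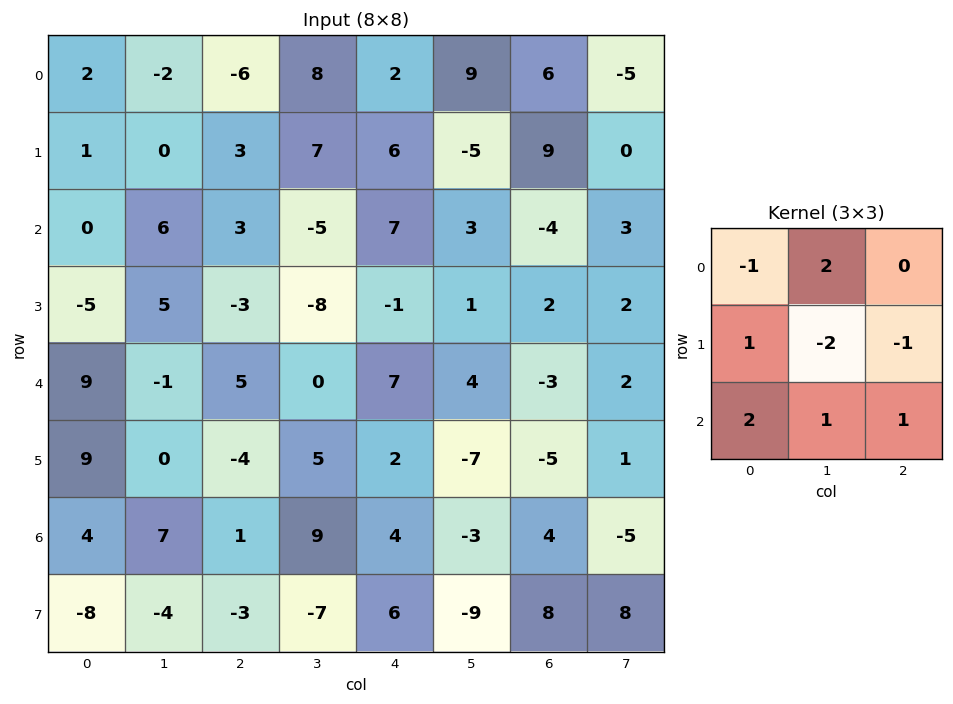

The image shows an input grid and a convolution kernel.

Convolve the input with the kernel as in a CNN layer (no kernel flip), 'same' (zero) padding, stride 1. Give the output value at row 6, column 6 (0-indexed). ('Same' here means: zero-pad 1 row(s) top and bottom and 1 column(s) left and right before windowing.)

The receptive field on the zero-padded input at this output position is [-7 -5 1 / -3 4 -5 / -9 8 8]. Elementwise product with the kernel and sum: -7·-1 + -5·2 + -3·1 + 4·-2 + -5·-1 + -9·2 + 8·1 + 8·1.

-11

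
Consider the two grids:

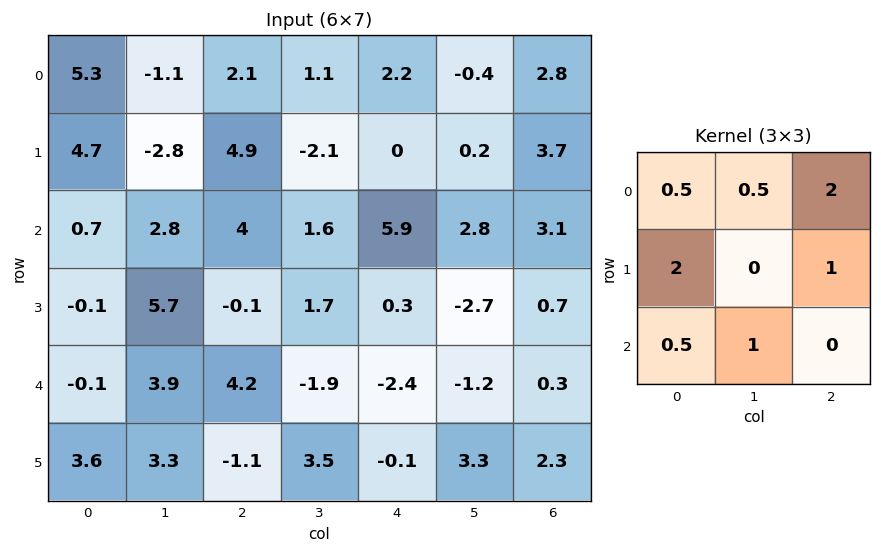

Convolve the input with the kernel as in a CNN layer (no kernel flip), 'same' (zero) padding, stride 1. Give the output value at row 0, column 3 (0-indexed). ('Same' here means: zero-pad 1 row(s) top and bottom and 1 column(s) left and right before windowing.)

6.75

The receptive field on the zero-padded input at this output position is [0 0 0 / 2.1 1.1 2.2 / 4.9 -2.1 0]. Elementwise product with the kernel and sum: 0·0.5 + 0·0.5 + 0·2 + 2.1·2 + 2.2·1 + 4.9·0.5 + -2.1·1.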